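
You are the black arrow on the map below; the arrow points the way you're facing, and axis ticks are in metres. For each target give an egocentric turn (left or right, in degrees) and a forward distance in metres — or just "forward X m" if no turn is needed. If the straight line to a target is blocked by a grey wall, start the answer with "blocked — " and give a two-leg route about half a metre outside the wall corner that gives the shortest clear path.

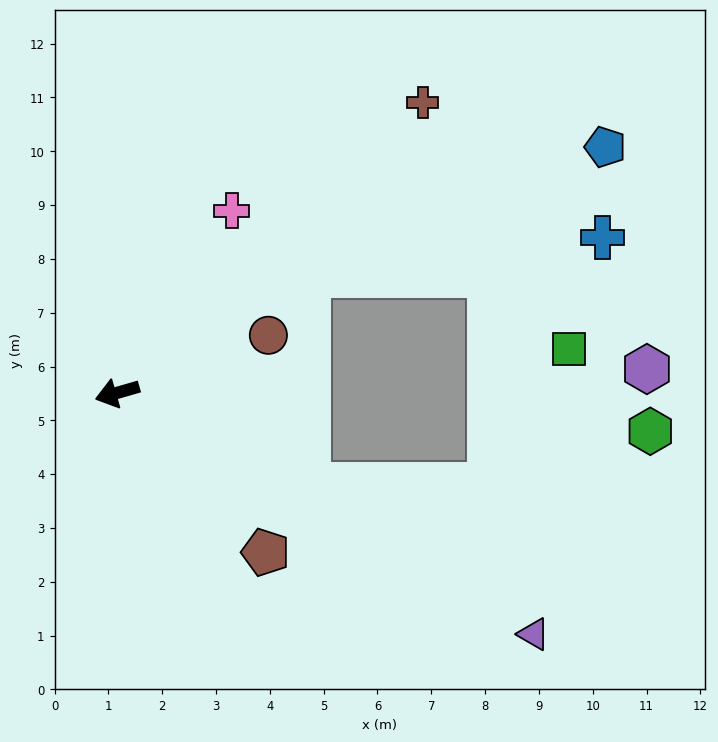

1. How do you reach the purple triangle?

turn left 134°, forward 8.9 m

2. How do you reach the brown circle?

turn right 175°, forward 3.0 m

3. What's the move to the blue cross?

blocked — turn right 164°, forward 4.2 m, then turn right 25°, forward 5.5 m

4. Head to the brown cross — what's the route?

turn right 152°, forward 7.8 m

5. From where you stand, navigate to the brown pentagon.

turn left 117°, forward 4.0 m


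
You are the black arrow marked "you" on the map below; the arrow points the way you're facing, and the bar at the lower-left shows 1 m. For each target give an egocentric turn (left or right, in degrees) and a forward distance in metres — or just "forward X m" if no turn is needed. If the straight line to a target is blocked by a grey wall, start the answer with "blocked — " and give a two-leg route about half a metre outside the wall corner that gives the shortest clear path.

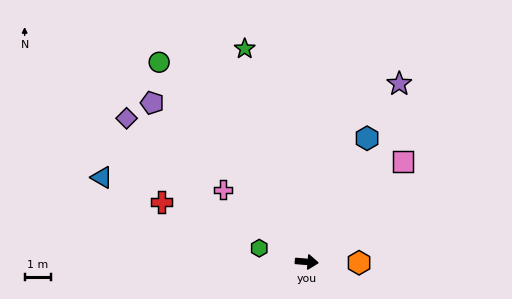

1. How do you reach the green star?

turn left 111°, forward 8.4 m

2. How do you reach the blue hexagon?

turn left 69°, forward 5.2 m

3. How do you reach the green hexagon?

turn left 169°, forward 1.9 m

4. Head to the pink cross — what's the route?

turn left 144°, forward 4.2 m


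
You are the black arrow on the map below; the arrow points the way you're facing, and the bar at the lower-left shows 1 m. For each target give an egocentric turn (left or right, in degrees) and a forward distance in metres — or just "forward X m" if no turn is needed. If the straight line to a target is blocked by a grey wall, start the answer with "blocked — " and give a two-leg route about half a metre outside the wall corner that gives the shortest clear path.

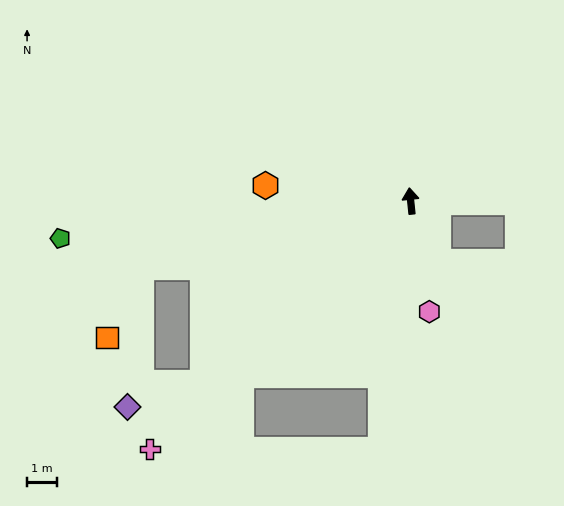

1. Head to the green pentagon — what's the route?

turn left 90°, forward 11.7 m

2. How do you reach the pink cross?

turn left 128°, forward 11.9 m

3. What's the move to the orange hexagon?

turn left 78°, forward 4.8 m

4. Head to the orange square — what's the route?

blocked — turn left 98°, forward 9.2 m, then turn left 50°, forward 2.6 m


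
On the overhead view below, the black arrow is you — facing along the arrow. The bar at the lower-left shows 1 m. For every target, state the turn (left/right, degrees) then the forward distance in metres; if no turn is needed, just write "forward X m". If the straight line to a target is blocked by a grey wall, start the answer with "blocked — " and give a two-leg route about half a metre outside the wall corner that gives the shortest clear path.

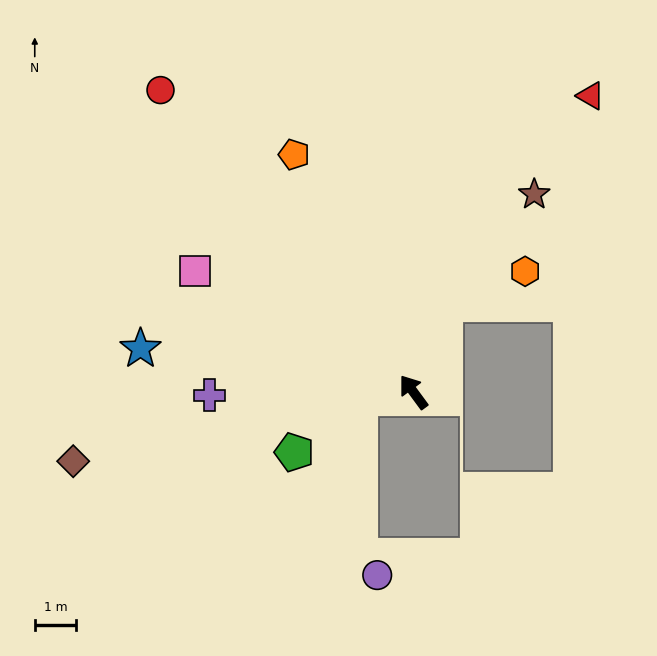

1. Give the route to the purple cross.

turn left 55°, forward 4.9 m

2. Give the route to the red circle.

turn left 4°, forward 9.5 m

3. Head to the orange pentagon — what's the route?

turn right 10°, forward 6.4 m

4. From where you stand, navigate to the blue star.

turn left 45°, forward 6.6 m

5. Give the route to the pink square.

turn left 25°, forward 6.0 m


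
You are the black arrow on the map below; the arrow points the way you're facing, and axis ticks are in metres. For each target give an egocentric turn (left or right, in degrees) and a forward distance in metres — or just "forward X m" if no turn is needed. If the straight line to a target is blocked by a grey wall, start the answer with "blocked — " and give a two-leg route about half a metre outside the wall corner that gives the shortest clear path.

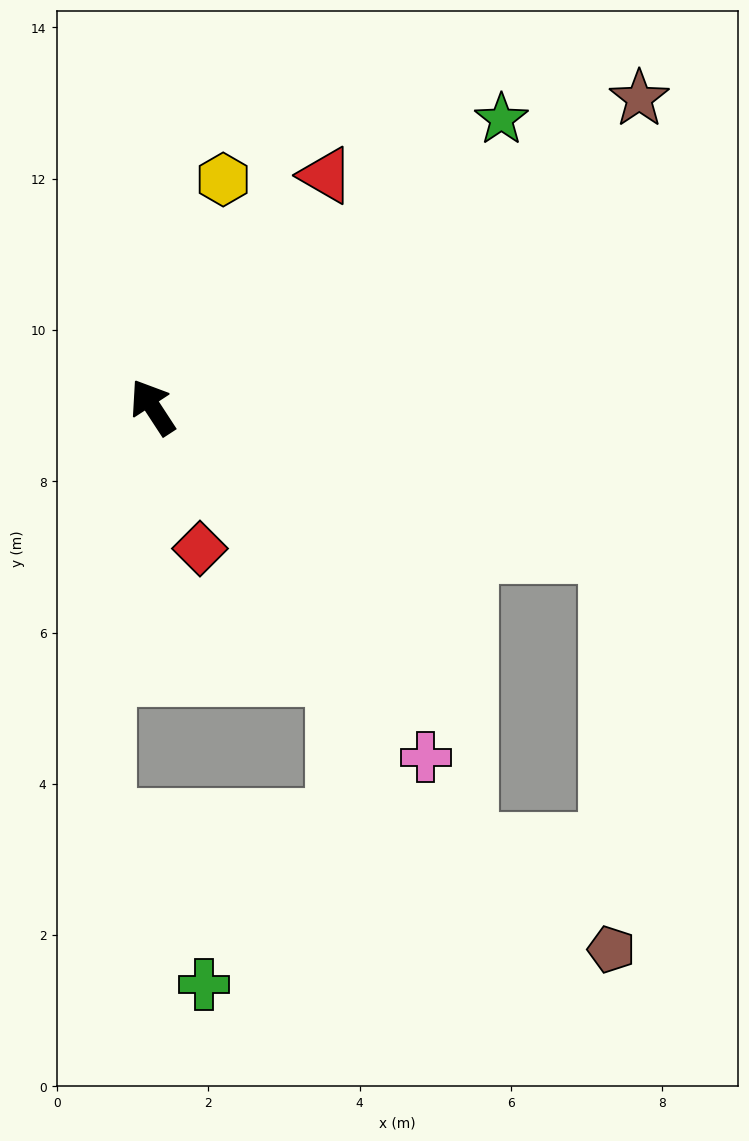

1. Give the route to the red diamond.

turn left 165°, forward 2.0 m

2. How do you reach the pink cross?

turn right 175°, forward 5.9 m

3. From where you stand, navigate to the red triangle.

turn right 70°, forward 3.8 m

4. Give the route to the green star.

turn right 84°, forward 6.0 m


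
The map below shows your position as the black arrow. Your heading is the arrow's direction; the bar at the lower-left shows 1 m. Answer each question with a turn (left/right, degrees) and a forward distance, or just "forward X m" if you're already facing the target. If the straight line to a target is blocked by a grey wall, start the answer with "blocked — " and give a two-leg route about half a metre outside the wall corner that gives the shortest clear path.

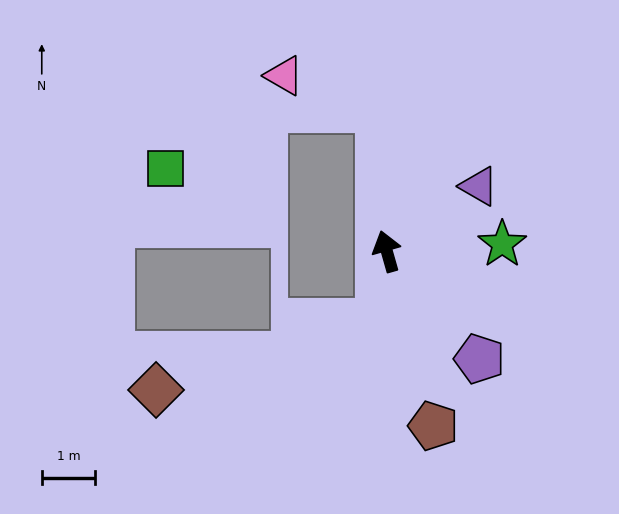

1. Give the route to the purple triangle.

turn right 71°, forward 2.1 m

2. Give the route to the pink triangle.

blocked — turn right 12°, forward 2.7 m, then turn left 66°, forward 1.9 m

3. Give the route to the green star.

turn right 102°, forward 2.2 m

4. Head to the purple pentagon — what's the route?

turn right 155°, forward 2.7 m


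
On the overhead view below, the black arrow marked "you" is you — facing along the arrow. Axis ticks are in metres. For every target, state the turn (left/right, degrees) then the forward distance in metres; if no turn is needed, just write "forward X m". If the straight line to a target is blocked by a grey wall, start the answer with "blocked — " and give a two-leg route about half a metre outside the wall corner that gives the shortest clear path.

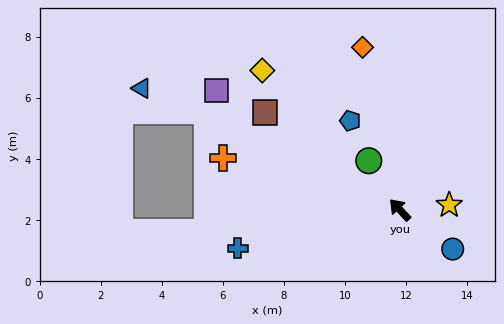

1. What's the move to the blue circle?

turn right 170°, forward 2.2 m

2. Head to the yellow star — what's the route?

turn right 128°, forward 1.6 m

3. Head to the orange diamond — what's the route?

turn right 30°, forward 5.5 m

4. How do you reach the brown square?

turn left 11°, forward 5.4 m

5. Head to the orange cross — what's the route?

turn left 31°, forward 6.0 m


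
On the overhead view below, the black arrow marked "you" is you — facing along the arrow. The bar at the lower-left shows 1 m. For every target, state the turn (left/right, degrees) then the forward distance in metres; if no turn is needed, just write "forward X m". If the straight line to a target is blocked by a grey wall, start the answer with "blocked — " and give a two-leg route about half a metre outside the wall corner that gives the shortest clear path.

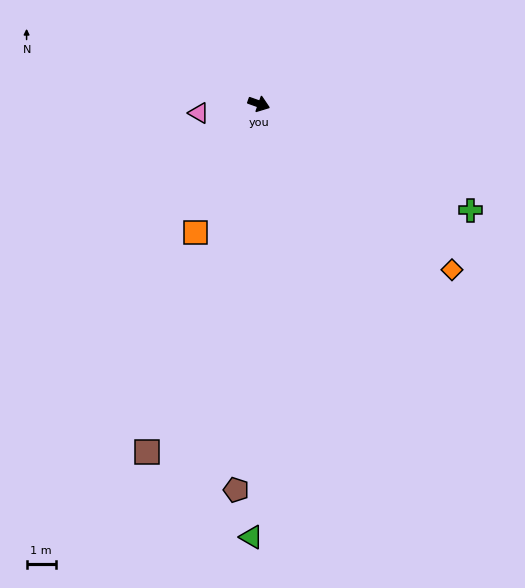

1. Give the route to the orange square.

turn right 97°, forward 4.9 m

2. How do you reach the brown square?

turn right 88°, forward 12.5 m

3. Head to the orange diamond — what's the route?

turn right 21°, forward 8.7 m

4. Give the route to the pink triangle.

turn right 152°, forward 2.1 m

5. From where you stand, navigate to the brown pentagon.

turn right 74°, forward 13.2 m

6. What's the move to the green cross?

turn right 7°, forward 8.1 m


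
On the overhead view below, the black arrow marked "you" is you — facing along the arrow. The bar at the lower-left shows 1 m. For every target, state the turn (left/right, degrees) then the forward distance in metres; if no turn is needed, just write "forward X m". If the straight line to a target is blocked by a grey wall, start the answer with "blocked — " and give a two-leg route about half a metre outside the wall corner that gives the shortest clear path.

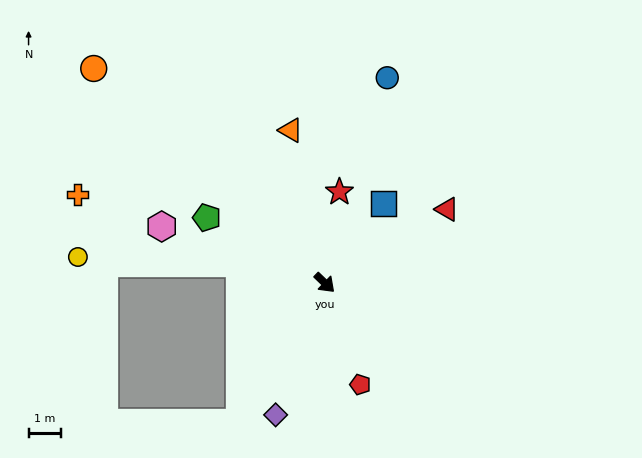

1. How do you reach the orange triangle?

turn left 146°, forward 4.8 m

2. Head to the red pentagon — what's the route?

turn right 27°, forward 3.3 m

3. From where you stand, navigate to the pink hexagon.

turn right 155°, forward 5.3 m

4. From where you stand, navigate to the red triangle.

turn left 75°, forward 4.4 m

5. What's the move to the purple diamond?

turn right 67°, forward 4.3 m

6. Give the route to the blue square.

turn left 97°, forward 3.0 m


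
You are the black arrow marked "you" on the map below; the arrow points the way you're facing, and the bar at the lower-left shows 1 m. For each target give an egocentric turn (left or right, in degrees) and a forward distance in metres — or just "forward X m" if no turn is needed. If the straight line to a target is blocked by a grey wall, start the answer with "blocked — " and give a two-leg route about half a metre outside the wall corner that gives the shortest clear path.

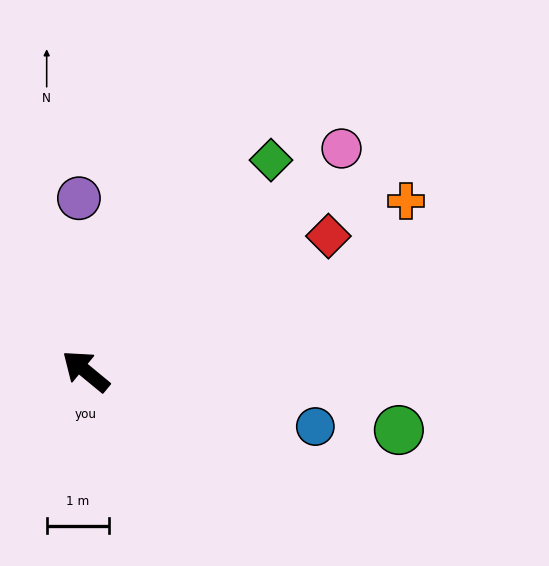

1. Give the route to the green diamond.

turn right 92°, forward 4.5 m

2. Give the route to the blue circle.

turn right 154°, forward 3.8 m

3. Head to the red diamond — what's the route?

turn right 111°, forward 4.5 m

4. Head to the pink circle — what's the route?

turn right 99°, forward 5.5 m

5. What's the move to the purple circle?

turn right 48°, forward 2.8 m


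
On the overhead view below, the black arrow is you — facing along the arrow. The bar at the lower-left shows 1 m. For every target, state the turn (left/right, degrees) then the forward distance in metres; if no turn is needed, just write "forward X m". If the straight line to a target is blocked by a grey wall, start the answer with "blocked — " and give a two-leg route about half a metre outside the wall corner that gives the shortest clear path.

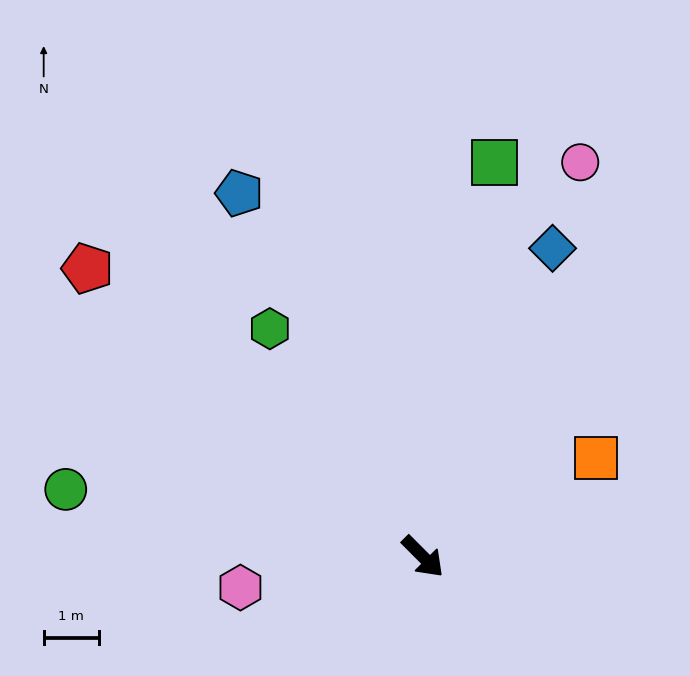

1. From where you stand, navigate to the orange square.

turn left 75°, forward 3.6 m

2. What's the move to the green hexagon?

turn left 169°, forward 5.0 m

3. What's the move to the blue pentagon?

turn left 162°, forward 7.4 m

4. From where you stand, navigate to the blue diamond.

turn left 112°, forward 6.1 m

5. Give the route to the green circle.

turn right 146°, forward 6.6 m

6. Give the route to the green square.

turn left 125°, forward 7.3 m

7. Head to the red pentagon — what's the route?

turn right 176°, forward 8.0 m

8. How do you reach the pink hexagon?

turn right 125°, forward 3.4 m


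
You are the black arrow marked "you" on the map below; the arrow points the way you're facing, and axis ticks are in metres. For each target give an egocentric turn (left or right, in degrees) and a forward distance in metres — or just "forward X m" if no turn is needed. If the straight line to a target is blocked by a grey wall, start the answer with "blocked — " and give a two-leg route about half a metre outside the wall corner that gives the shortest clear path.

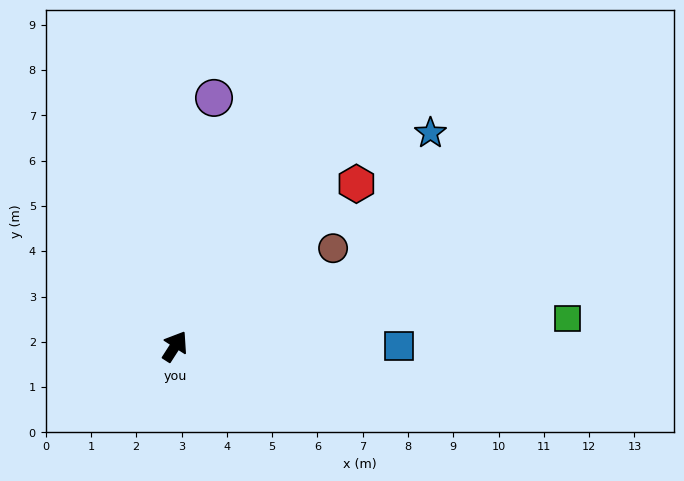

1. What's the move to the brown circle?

turn right 25°, forward 4.1 m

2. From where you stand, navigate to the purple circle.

turn left 24°, forward 5.6 m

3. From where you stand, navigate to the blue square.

turn right 57°, forward 4.9 m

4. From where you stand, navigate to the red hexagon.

turn right 15°, forward 5.4 m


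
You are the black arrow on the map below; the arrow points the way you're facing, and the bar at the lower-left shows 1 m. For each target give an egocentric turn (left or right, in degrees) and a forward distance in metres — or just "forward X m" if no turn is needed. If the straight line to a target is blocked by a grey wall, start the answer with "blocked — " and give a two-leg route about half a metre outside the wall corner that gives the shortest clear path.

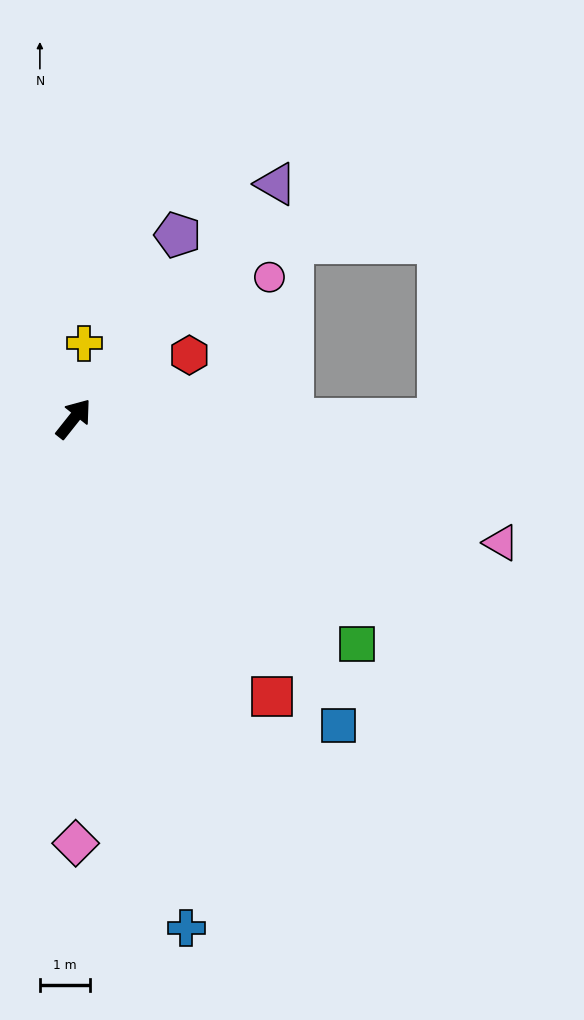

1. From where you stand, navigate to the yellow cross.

turn left 31°, forward 1.5 m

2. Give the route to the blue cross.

turn right 129°, forward 10.4 m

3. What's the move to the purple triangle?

turn right 2°, forward 6.2 m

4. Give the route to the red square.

turn right 106°, forward 6.8 m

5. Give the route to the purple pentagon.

turn left 9°, forward 4.2 m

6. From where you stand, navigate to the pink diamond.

turn right 141°, forward 8.5 m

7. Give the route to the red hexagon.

turn right 23°, forward 2.6 m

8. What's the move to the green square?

turn right 90°, forward 7.2 m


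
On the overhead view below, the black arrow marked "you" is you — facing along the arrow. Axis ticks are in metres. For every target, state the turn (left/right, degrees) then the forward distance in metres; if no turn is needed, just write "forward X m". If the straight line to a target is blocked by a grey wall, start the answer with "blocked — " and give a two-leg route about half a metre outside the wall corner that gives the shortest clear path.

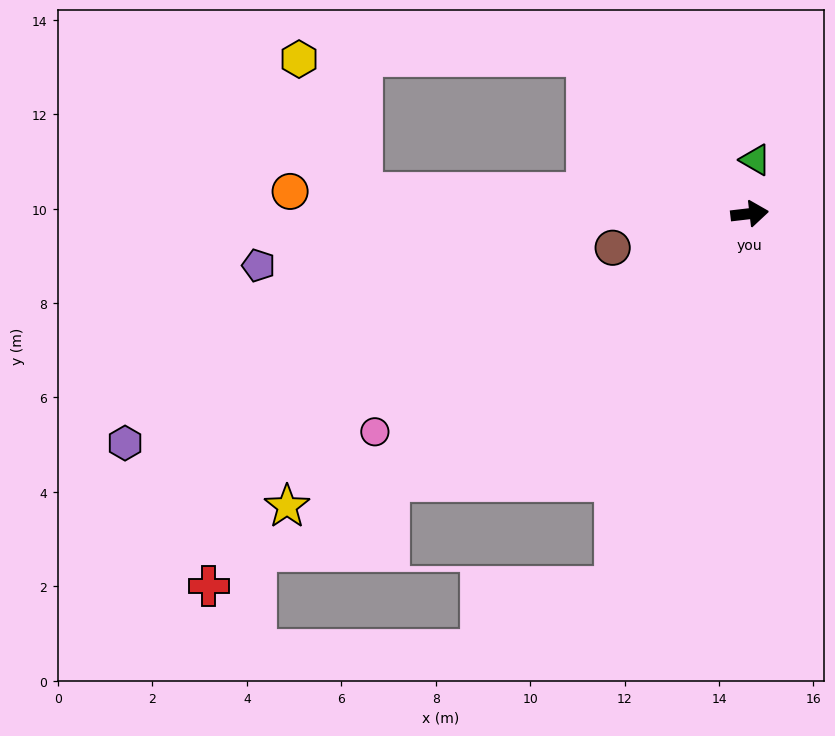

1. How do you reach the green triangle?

turn left 77°, forward 1.1 m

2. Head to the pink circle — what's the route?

turn right 156°, forward 9.2 m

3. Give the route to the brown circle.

turn right 173°, forward 3.0 m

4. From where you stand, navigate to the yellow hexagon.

blocked — turn left 130°, forward 4.8 m, then turn left 44°, forward 6.1 m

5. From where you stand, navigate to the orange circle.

turn left 171°, forward 9.7 m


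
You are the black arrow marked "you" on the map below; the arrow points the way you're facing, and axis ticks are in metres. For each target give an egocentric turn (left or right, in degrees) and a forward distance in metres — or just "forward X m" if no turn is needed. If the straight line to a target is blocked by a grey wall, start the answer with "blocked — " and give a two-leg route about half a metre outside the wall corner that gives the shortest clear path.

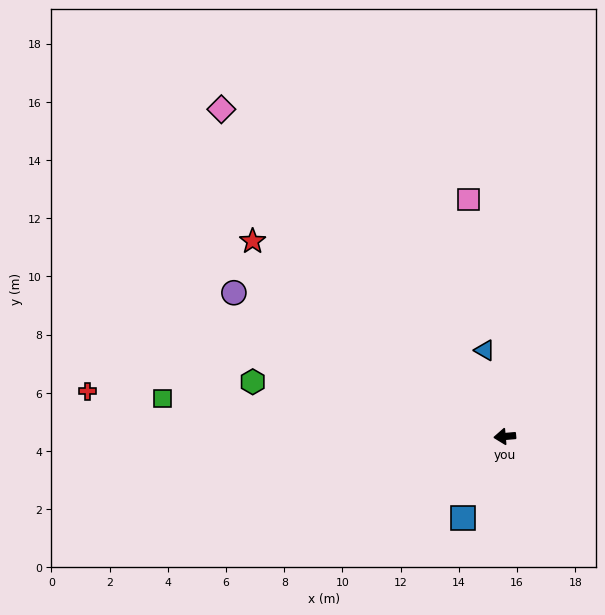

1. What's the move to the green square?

turn right 11°, forward 11.9 m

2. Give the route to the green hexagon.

turn right 17°, forward 8.9 m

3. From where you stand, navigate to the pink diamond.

turn right 54°, forward 14.9 m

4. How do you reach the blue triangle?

turn right 82°, forward 3.0 m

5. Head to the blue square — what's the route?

turn left 58°, forward 3.2 m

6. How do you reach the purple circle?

turn right 33°, forward 10.5 m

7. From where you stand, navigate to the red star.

turn right 43°, forward 11.0 m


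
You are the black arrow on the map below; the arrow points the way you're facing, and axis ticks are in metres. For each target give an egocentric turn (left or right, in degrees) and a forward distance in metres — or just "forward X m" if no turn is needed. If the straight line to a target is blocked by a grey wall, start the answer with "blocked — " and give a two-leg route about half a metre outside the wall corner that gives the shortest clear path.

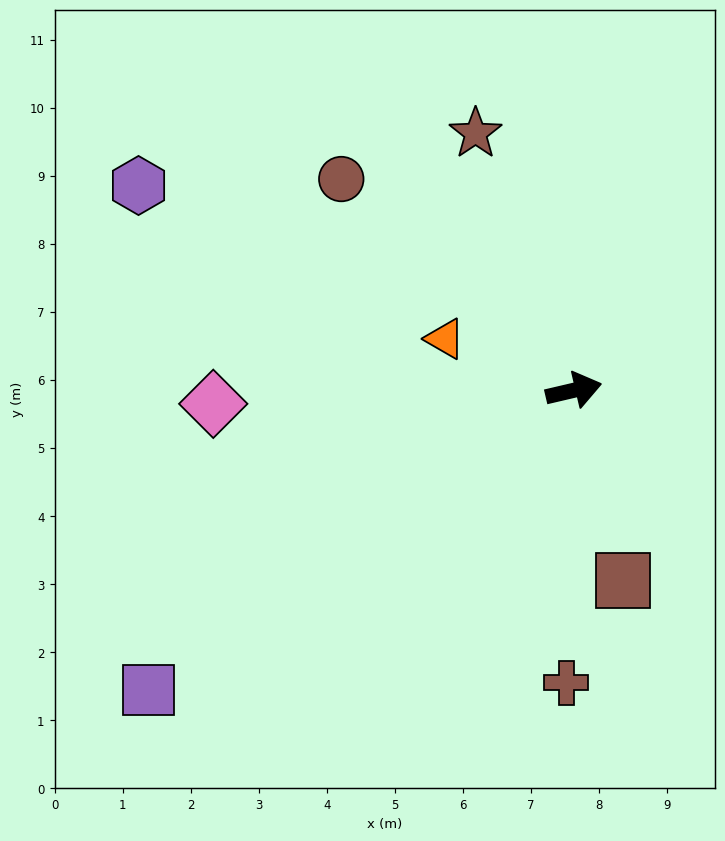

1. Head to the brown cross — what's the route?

turn right 105°, forward 4.3 m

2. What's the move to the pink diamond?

turn left 169°, forward 5.3 m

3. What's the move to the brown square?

turn right 89°, forward 2.9 m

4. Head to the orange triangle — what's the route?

turn left 145°, forward 2.0 m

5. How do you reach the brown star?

turn left 98°, forward 4.0 m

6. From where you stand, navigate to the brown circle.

turn left 125°, forward 4.6 m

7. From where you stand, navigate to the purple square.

turn right 158°, forward 7.6 m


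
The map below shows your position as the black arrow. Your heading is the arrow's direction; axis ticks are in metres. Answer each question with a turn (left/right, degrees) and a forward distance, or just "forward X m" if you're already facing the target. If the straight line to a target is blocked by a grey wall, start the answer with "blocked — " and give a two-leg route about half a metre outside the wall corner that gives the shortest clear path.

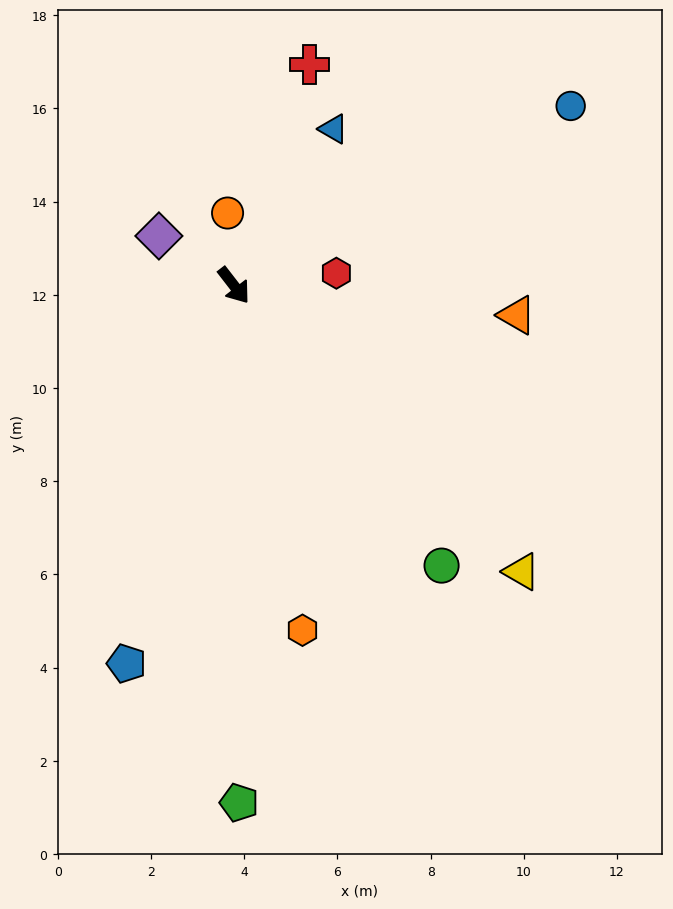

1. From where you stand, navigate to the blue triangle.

turn left 110°, forward 4.0 m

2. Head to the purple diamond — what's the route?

turn right 161°, forward 1.9 m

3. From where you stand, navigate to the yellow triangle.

turn left 7°, forward 8.7 m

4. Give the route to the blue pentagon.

turn right 54°, forward 8.4 m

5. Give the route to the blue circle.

turn left 80°, forward 8.2 m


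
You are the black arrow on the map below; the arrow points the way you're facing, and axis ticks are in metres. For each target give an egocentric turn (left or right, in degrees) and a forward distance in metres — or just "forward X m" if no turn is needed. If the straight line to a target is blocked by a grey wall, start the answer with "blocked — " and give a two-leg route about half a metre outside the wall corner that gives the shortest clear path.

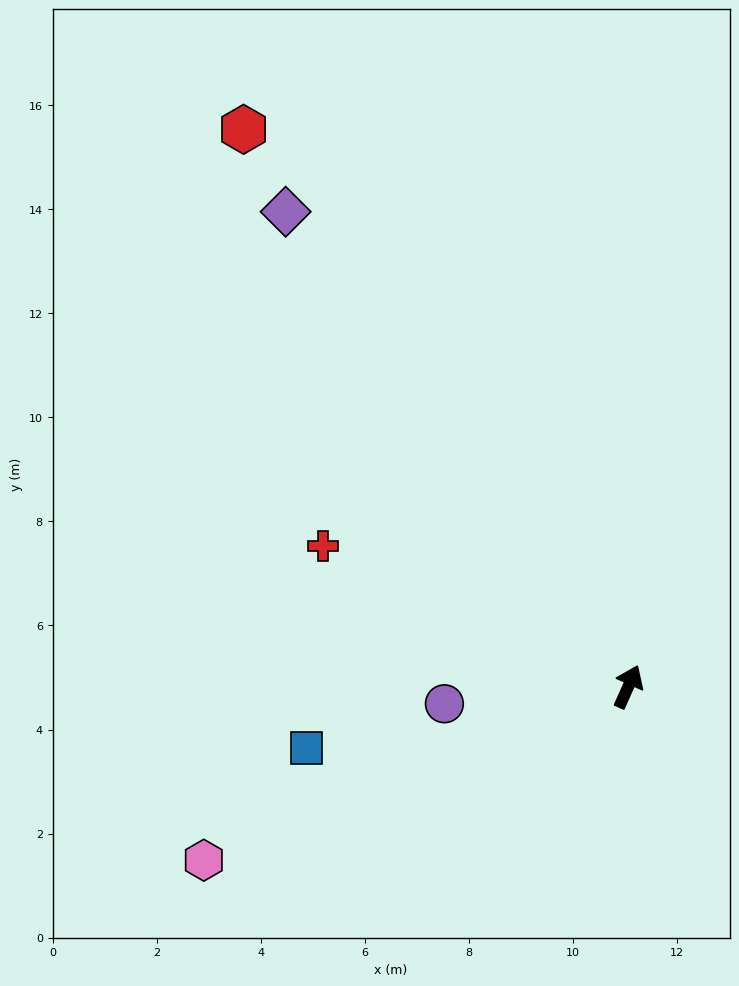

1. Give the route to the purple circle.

turn left 119°, forward 3.5 m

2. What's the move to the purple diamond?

turn left 60°, forward 11.3 m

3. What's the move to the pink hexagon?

turn left 136°, forward 8.8 m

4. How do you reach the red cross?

turn left 89°, forward 6.5 m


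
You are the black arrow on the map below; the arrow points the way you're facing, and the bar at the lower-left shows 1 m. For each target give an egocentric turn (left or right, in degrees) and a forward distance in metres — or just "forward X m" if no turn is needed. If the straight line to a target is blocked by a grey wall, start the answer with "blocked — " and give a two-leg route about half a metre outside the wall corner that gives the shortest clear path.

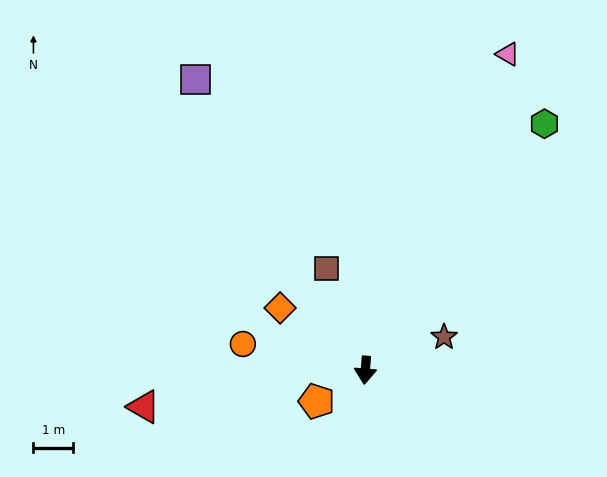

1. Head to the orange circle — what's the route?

turn right 98°, forward 3.1 m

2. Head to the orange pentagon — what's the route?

turn right 53°, forward 1.5 m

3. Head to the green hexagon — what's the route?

turn left 149°, forward 7.7 m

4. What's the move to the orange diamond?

turn right 122°, forward 2.7 m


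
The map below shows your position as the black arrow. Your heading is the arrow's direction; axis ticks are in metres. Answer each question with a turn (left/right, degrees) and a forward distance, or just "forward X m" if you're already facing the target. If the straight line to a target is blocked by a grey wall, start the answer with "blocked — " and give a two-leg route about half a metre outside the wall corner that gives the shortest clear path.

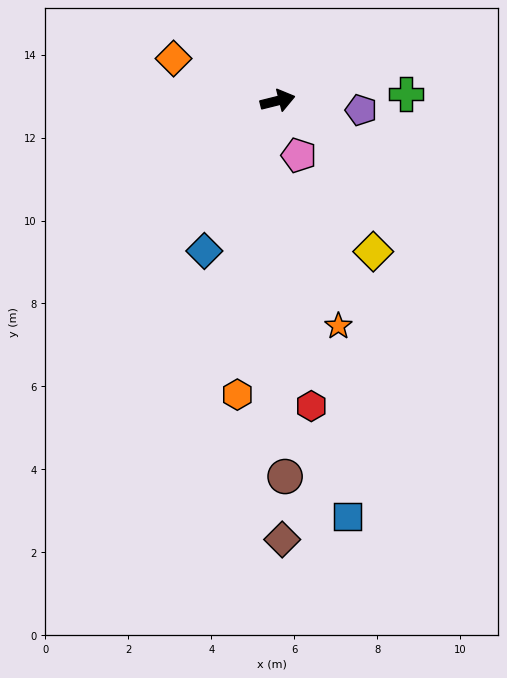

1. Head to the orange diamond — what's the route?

turn left 144°, forward 2.7 m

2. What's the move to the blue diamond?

turn right 130°, forward 4.0 m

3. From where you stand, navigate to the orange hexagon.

turn right 112°, forward 7.2 m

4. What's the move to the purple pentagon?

turn right 20°, forward 2.0 m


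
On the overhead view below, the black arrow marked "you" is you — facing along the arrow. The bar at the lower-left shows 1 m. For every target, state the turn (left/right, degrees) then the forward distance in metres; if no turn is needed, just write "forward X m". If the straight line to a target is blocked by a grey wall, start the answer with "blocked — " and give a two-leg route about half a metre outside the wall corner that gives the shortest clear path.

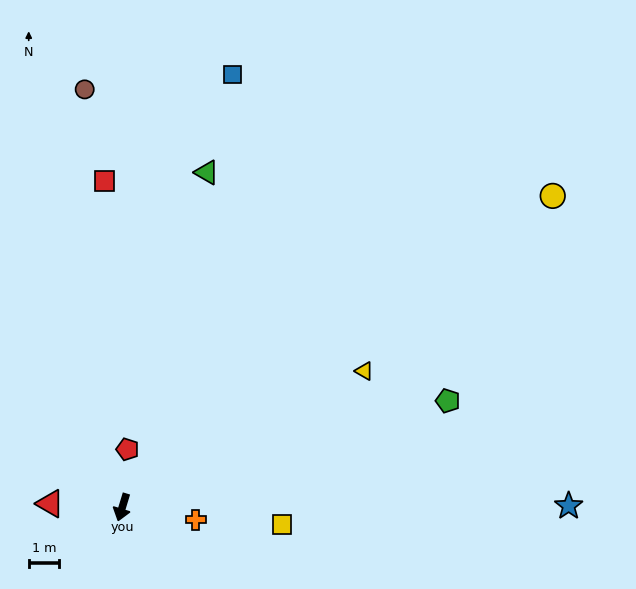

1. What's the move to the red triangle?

turn right 76°, forward 2.3 m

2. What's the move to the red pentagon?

turn right 168°, forward 1.9 m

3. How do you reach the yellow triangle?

turn left 136°, forward 9.0 m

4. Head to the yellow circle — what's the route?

turn left 143°, forward 17.3 m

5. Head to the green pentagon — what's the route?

turn left 125°, forward 11.1 m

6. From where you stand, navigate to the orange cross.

turn left 97°, forward 2.4 m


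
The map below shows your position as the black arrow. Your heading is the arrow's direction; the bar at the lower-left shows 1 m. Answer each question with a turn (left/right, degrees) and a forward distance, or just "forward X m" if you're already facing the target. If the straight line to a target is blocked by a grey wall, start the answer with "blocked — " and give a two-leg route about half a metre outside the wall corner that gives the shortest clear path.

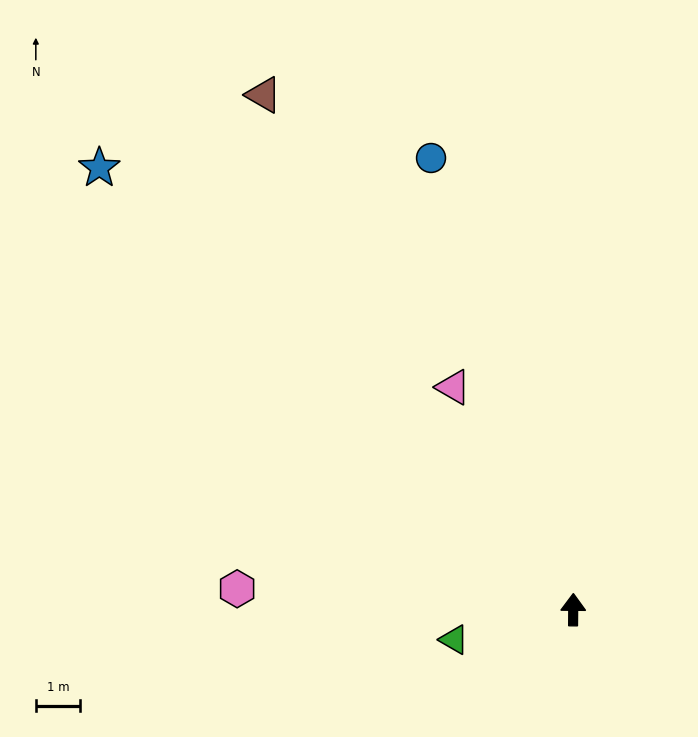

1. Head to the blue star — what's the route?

turn left 47°, forward 14.6 m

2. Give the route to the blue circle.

turn left 18°, forward 10.7 m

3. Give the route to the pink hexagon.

turn left 87°, forward 7.6 m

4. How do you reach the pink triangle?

turn left 29°, forward 5.7 m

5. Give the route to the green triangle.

turn left 105°, forward 2.8 m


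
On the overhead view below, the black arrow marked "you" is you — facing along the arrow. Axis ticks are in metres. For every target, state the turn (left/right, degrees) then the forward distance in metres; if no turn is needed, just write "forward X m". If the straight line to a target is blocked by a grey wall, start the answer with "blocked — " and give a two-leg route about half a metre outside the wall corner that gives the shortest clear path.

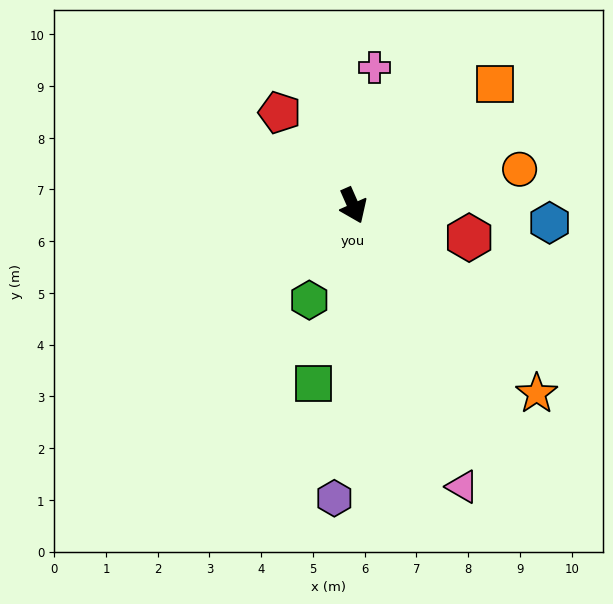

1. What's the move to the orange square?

turn left 107°, forward 3.6 m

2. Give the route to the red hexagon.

turn left 51°, forward 2.3 m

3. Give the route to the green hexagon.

turn right 49°, forward 2.0 m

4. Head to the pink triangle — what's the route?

turn right 3°, forward 5.8 m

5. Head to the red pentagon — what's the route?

turn right 165°, forward 2.3 m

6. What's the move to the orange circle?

turn left 79°, forward 3.3 m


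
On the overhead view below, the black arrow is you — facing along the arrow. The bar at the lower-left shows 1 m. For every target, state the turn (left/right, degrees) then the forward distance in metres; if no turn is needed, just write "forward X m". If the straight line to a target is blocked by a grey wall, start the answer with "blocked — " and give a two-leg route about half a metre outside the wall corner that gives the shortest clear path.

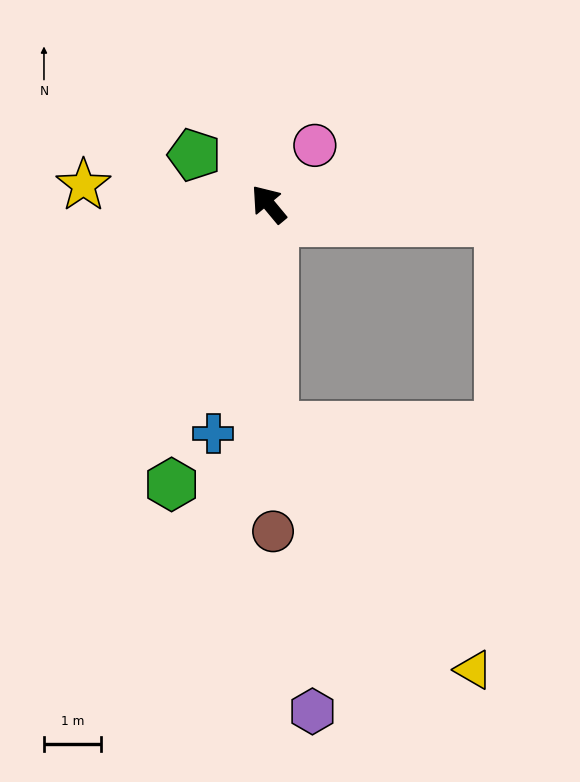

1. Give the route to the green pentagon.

turn left 17°, forward 1.6 m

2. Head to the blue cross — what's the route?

turn left 127°, forward 4.1 m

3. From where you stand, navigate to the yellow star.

turn left 44°, forward 3.3 m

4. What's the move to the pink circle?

turn right 78°, forward 1.3 m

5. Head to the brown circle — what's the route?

turn left 141°, forward 5.7 m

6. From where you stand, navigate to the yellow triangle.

blocked — turn left 142°, forward 3.9 m, then turn left 37°, forward 5.5 m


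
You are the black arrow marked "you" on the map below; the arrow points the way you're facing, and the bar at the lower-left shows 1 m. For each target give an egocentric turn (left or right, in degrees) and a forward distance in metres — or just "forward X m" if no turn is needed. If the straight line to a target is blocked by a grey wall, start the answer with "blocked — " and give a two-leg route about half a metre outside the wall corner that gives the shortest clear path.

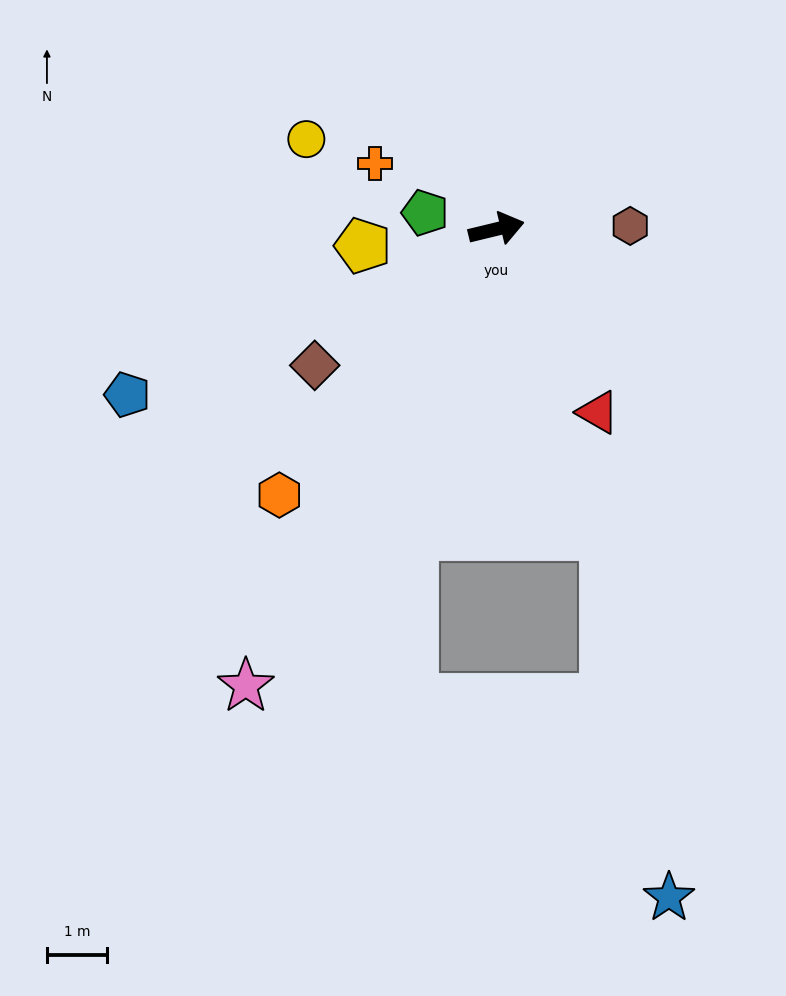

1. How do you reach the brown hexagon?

turn right 12°, forward 2.2 m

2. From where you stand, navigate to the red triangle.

turn right 75°, forward 3.5 m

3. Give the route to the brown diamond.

turn right 157°, forward 3.8 m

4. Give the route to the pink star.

turn right 132°, forward 8.7 m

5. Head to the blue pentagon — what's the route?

turn right 169°, forward 6.7 m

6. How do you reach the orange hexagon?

turn right 143°, forward 5.7 m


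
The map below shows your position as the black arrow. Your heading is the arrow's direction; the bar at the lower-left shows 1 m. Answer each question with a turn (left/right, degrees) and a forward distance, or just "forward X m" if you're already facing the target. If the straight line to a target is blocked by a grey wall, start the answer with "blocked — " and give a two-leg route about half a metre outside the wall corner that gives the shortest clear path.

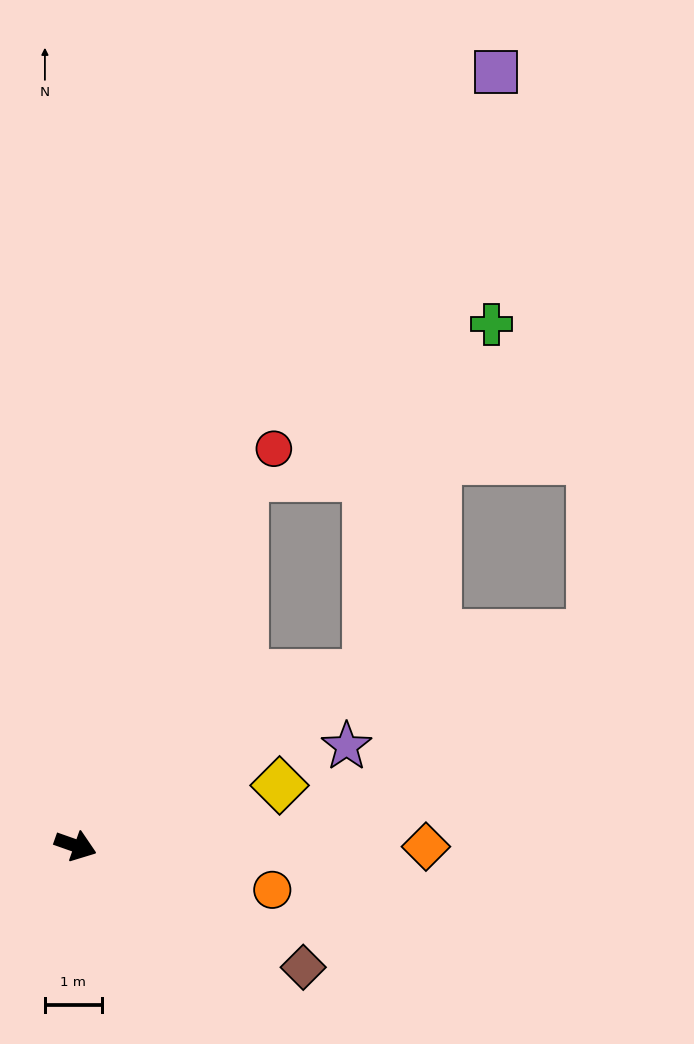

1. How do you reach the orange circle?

turn left 7°, forward 3.5 m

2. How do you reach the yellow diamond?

turn left 36°, forward 3.7 m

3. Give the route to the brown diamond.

turn right 9°, forward 4.5 m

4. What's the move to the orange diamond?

turn left 19°, forward 6.2 m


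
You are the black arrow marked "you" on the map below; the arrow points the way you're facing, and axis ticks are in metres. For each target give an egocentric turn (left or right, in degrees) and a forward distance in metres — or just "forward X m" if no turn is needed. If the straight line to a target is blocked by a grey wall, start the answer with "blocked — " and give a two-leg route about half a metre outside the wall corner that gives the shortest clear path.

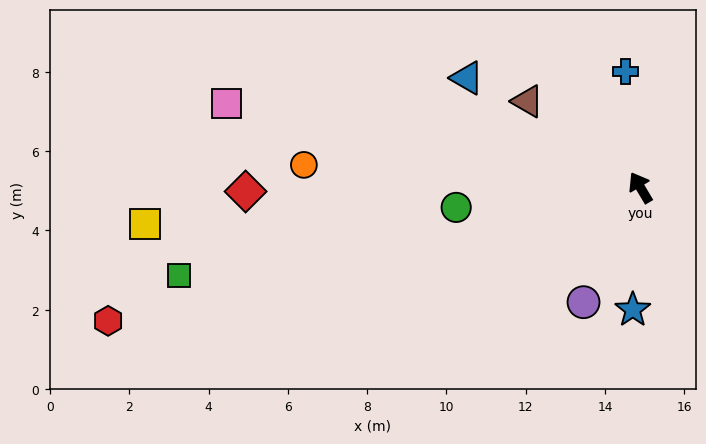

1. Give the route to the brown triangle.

turn left 22°, forward 3.6 m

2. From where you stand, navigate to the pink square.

turn left 48°, forward 10.7 m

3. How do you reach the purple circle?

turn left 123°, forward 3.2 m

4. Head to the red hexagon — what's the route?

turn left 73°, forward 13.8 m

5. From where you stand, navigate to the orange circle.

turn left 55°, forward 8.5 m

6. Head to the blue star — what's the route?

turn left 146°, forward 3.1 m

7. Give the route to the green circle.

turn left 65°, forward 4.7 m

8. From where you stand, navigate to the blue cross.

turn right 23°, forward 3.0 m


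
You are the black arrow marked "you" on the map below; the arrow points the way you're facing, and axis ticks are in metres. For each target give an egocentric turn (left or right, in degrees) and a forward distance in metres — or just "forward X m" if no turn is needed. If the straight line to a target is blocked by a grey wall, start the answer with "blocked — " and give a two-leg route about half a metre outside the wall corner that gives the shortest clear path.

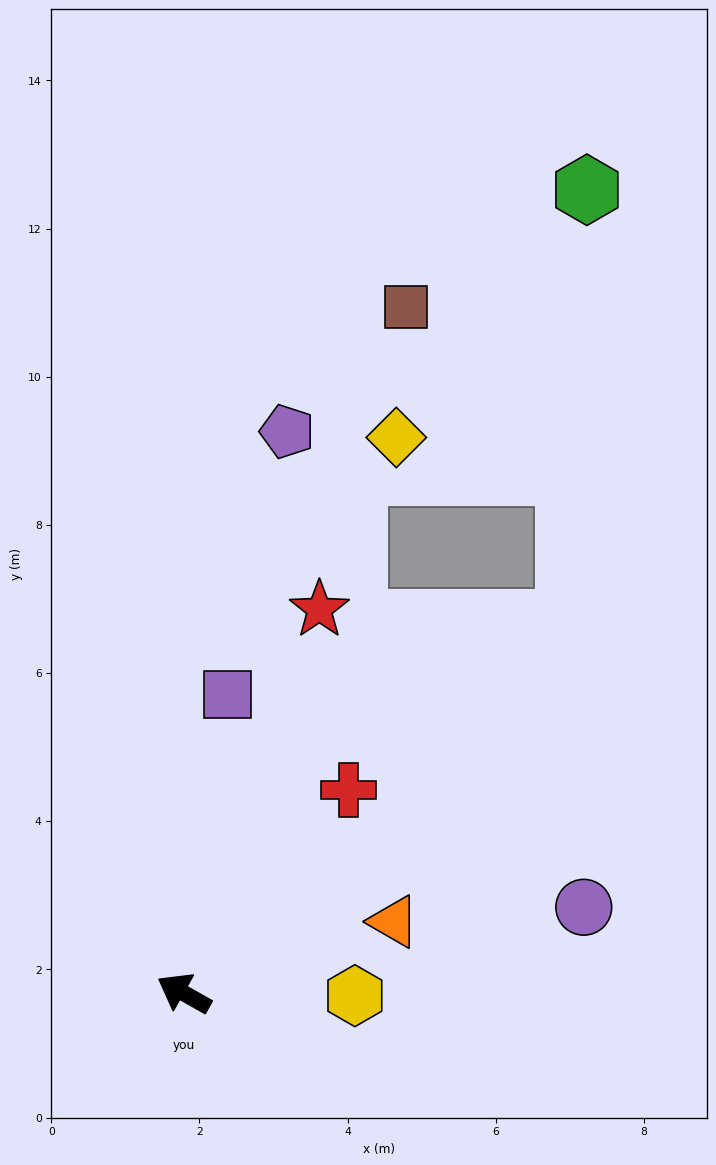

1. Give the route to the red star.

turn right 80°, forward 5.5 m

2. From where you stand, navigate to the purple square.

turn right 69°, forward 4.1 m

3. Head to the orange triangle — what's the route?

turn right 132°, forward 3.0 m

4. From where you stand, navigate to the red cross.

turn right 100°, forward 3.5 m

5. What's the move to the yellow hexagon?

turn right 151°, forward 2.3 m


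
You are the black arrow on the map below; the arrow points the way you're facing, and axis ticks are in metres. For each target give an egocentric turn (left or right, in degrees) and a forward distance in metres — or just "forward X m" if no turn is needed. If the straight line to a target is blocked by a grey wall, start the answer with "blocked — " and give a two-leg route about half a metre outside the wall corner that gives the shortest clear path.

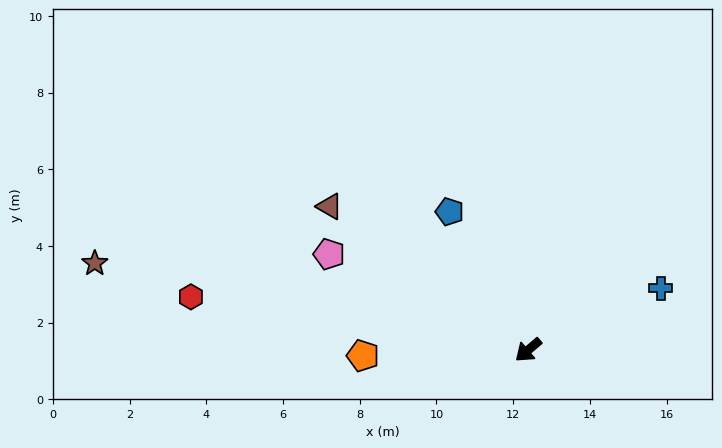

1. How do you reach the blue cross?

turn left 165°, forward 3.8 m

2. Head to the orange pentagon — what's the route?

turn right 38°, forward 4.3 m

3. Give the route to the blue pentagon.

turn right 101°, forward 4.1 m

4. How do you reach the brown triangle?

turn right 76°, forward 6.4 m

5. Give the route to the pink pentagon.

turn right 66°, forward 5.8 m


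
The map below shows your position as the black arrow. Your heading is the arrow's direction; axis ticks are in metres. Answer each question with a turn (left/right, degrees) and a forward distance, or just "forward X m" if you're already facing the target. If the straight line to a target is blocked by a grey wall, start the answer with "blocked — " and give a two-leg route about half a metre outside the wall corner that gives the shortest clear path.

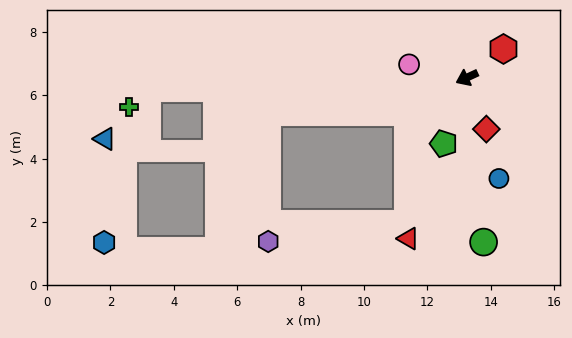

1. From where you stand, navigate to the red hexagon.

turn right 167°, forward 1.5 m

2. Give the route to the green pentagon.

turn left 46°, forward 2.2 m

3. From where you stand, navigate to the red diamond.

turn left 86°, forward 1.7 m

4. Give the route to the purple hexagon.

blocked — turn right 15°, forward 6.4 m, then turn left 80°, forward 4.1 m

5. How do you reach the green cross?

blocked — turn right 23°, forward 10.1 m, then turn left 43°, forward 0.9 m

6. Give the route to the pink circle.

turn right 38°, forward 1.9 m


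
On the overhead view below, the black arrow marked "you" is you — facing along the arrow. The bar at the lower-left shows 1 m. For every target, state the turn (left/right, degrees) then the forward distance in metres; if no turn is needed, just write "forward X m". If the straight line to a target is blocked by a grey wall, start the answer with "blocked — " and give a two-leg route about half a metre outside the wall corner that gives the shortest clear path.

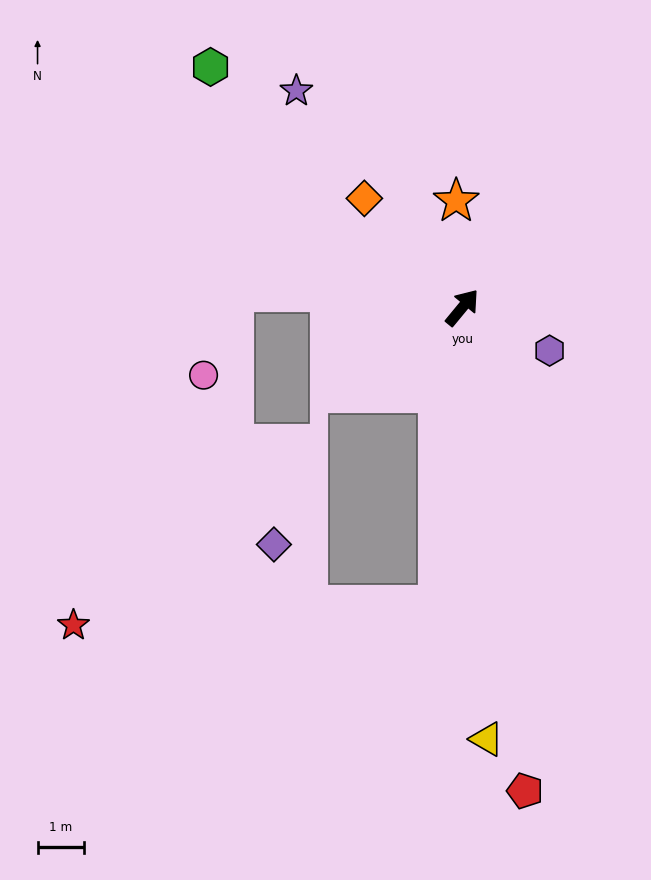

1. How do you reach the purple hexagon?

turn right 77°, forward 2.1 m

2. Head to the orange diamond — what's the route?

turn left 81°, forward 3.1 m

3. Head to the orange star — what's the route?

turn left 43°, forward 2.3 m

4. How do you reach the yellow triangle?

turn right 137°, forward 9.3 m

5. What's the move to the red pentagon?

turn right 133°, forward 10.5 m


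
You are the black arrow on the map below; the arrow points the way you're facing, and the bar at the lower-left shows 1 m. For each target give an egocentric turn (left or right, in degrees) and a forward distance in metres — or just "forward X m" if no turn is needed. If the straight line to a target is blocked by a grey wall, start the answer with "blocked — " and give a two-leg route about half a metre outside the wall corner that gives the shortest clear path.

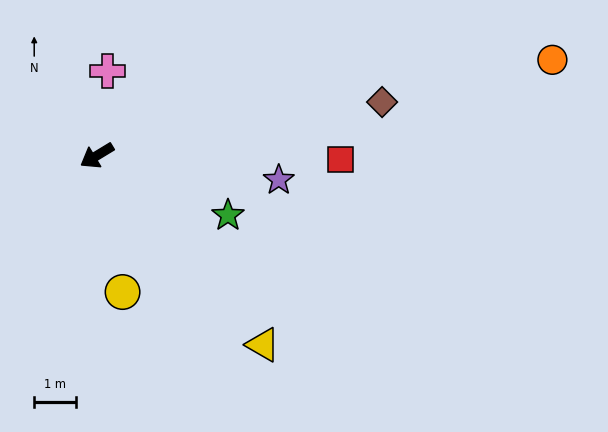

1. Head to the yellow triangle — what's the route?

turn left 100°, forward 6.0 m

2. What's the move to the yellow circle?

turn left 69°, forward 3.3 m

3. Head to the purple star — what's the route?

turn left 141°, forward 4.4 m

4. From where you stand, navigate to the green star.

turn left 124°, forward 3.5 m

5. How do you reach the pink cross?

turn right 128°, forward 2.1 m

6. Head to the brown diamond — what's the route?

turn left 159°, forward 7.0 m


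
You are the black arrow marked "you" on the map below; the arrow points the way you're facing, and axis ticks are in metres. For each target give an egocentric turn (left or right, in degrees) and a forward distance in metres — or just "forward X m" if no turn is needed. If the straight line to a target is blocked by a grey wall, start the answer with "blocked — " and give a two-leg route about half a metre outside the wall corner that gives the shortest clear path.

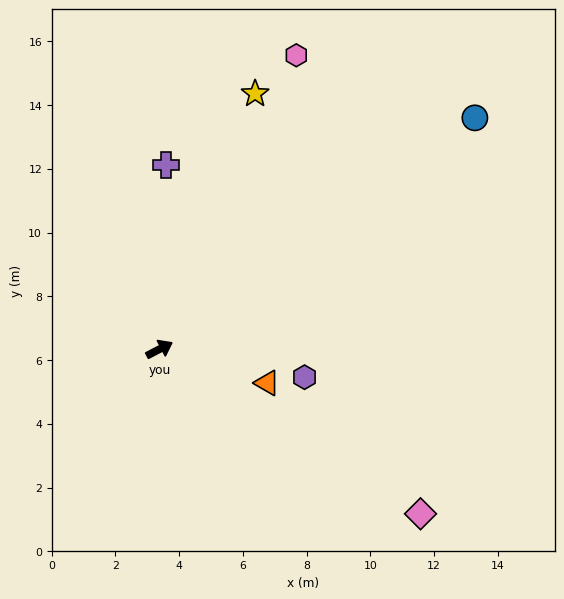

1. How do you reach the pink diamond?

turn right 60°, forward 9.7 m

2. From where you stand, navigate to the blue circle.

turn left 9°, forward 12.3 m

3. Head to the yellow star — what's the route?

turn left 42°, forward 8.6 m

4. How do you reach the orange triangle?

turn right 45°, forward 3.5 m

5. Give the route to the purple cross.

turn left 61°, forward 5.8 m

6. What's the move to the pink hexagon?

turn left 38°, forward 10.2 m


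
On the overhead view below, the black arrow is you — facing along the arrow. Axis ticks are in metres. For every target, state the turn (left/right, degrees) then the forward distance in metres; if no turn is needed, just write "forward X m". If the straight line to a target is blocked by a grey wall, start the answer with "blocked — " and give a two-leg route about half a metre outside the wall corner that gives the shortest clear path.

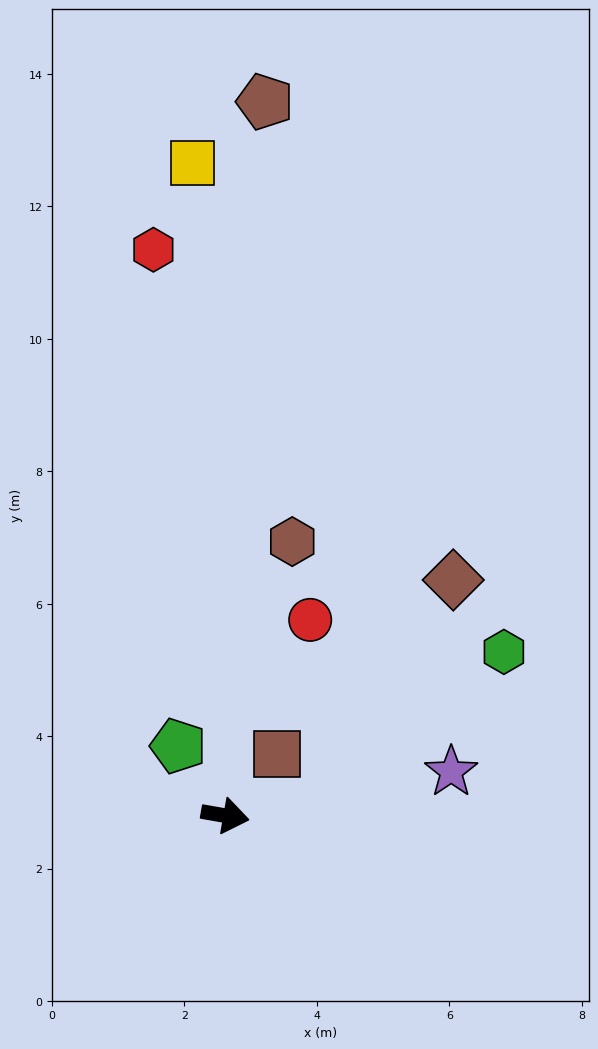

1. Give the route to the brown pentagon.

turn left 97°, forward 10.8 m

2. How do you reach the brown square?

turn left 60°, forward 1.2 m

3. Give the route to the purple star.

turn left 21°, forward 3.5 m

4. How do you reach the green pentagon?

turn left 134°, forward 1.3 m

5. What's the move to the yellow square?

turn left 103°, forward 9.9 m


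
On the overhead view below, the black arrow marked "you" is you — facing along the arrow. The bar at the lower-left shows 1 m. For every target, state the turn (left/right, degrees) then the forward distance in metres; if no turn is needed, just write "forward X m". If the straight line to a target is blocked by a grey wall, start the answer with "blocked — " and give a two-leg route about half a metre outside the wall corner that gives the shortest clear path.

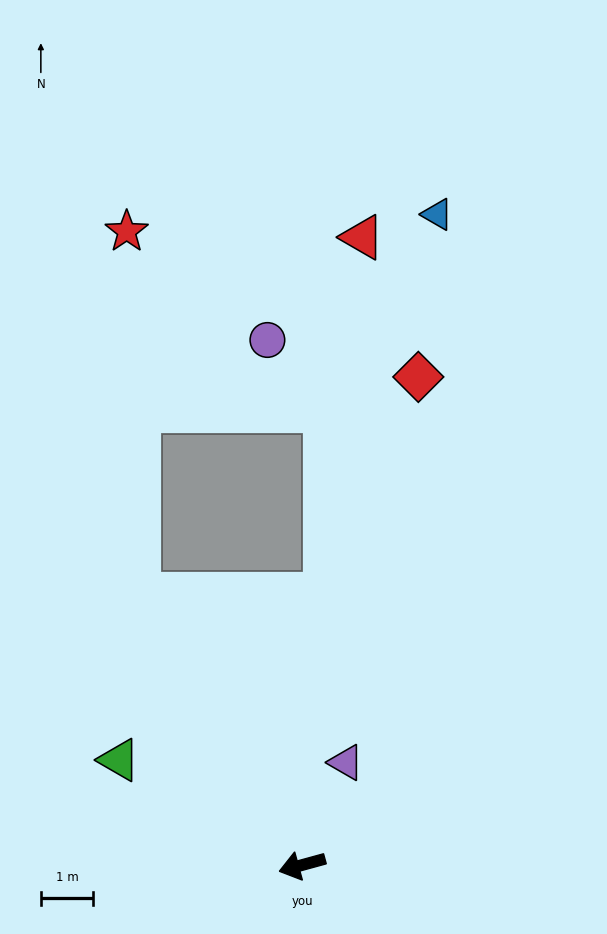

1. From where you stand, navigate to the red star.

blocked — turn right 74°, forward 6.0 m, then turn right 30°, forward 6.9 m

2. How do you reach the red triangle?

turn right 111°, forward 12.0 m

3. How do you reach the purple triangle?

turn right 128°, forward 2.1 m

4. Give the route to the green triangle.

turn right 45°, forward 4.0 m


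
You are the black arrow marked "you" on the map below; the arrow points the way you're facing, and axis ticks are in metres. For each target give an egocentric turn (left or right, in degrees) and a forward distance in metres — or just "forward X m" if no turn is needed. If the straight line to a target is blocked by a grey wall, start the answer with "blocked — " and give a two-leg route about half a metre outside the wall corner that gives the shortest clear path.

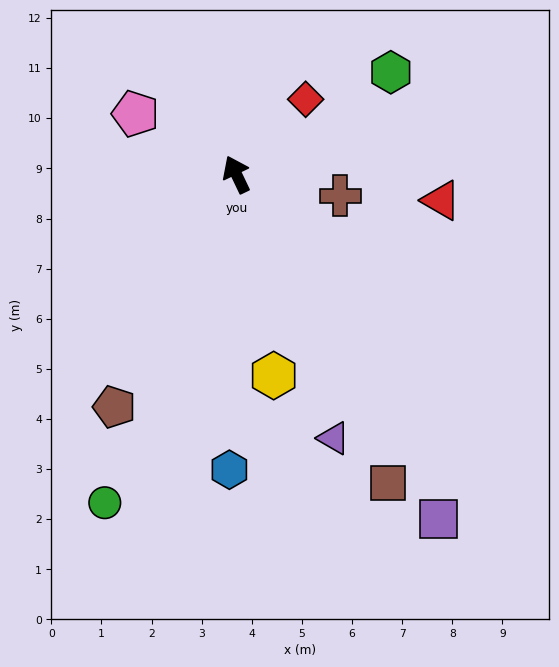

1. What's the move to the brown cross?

turn right 127°, forward 2.1 m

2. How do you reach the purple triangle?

turn left 175°, forward 5.6 m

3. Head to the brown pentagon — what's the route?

turn left 127°, forward 5.2 m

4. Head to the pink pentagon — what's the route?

turn left 34°, forward 2.4 m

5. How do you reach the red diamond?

turn right 68°, forward 2.0 m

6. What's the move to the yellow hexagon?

turn left 165°, forward 4.1 m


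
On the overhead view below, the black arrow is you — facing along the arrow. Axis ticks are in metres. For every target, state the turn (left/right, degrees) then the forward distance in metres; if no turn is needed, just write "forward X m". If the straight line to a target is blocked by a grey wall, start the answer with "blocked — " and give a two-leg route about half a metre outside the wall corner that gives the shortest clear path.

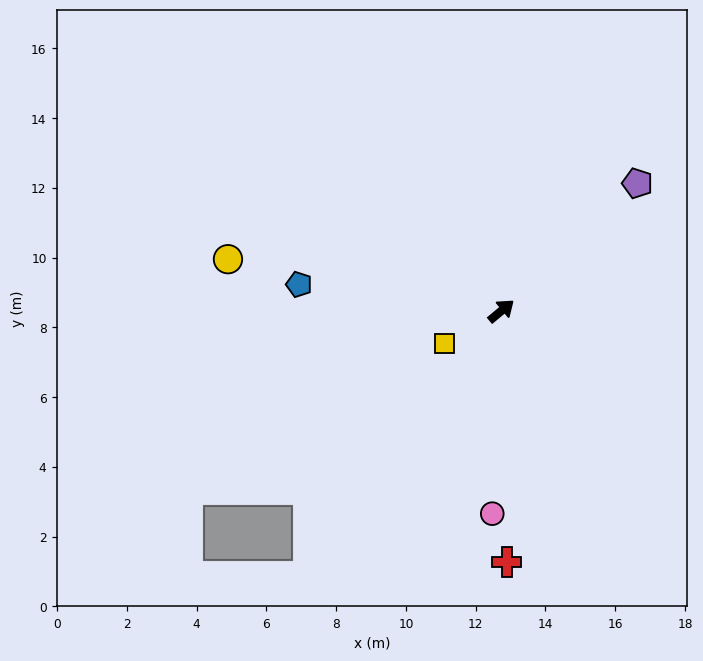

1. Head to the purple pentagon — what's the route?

turn left 3°, forward 5.3 m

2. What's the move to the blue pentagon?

turn left 133°, forward 5.9 m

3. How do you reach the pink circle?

turn right 132°, forward 5.8 m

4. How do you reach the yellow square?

turn left 170°, forward 1.9 m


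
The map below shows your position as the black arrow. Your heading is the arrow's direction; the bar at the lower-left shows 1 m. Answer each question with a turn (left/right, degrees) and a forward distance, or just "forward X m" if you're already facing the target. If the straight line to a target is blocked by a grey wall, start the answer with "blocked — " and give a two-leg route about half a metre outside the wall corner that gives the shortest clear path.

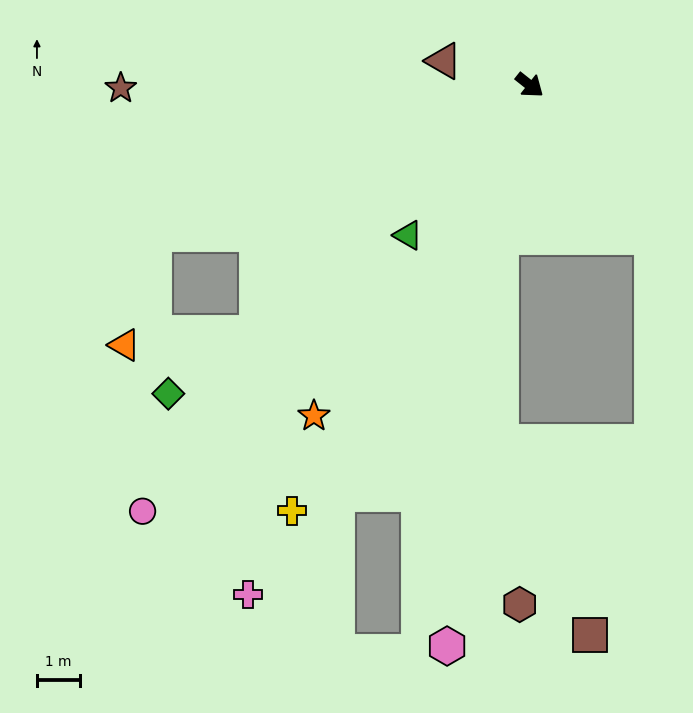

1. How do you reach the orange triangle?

blocked — turn right 99°, forward 8.5 m, then turn right 38°, forward 3.1 m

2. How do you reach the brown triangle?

turn right 157°, forward 2.1 m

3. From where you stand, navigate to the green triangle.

turn right 91°, forward 4.4 m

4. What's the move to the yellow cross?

turn right 81°, forward 11.2 m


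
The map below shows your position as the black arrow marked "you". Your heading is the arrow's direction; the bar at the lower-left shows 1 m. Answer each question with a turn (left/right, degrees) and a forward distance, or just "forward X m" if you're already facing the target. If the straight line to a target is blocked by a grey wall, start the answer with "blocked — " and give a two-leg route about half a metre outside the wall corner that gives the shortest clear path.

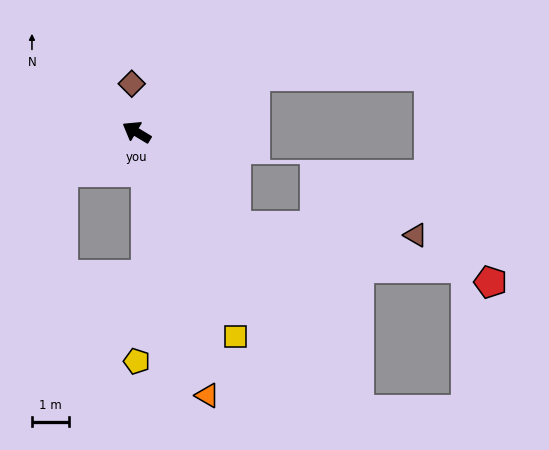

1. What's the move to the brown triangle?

blocked — turn left 167°, forward 3.6 m, then turn left 41°, forward 4.8 m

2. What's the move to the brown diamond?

turn right 53°, forward 1.3 m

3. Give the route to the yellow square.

turn left 147°, forward 6.1 m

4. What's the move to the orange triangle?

turn left 136°, forward 7.3 m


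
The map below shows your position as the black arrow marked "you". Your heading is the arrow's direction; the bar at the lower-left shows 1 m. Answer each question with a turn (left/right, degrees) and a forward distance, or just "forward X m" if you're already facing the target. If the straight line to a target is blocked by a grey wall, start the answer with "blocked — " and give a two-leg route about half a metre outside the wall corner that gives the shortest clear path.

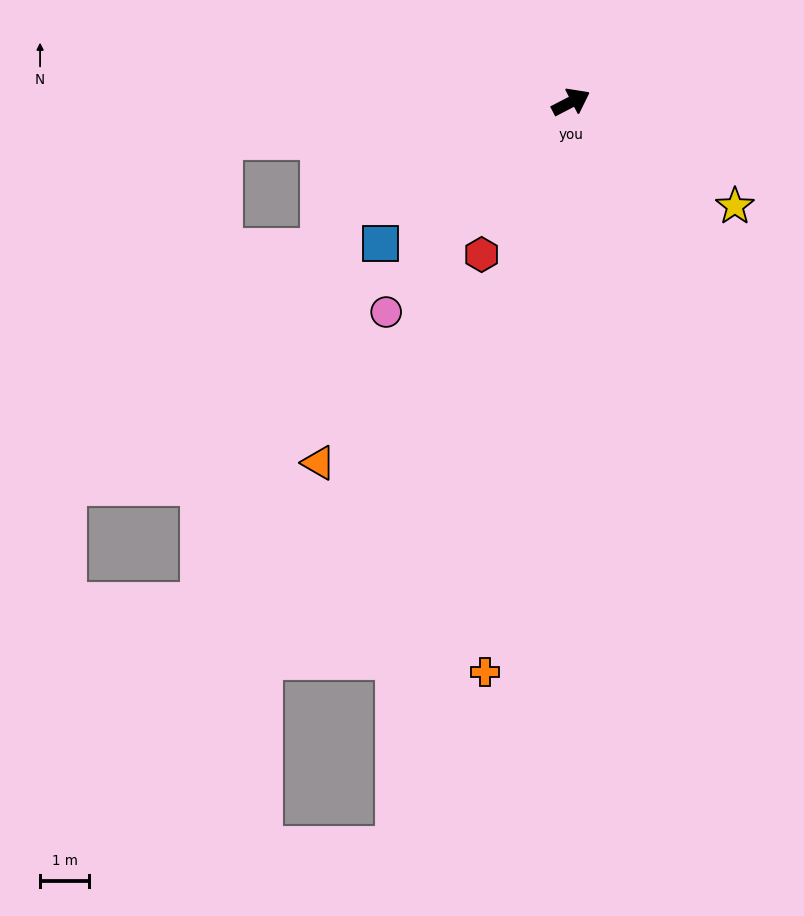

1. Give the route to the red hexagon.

turn right 148°, forward 3.6 m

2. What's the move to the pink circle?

turn right 159°, forward 5.7 m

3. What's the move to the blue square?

turn right 171°, forward 4.9 m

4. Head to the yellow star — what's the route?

turn right 60°, forward 4.0 m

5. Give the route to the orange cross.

turn right 126°, forward 11.8 m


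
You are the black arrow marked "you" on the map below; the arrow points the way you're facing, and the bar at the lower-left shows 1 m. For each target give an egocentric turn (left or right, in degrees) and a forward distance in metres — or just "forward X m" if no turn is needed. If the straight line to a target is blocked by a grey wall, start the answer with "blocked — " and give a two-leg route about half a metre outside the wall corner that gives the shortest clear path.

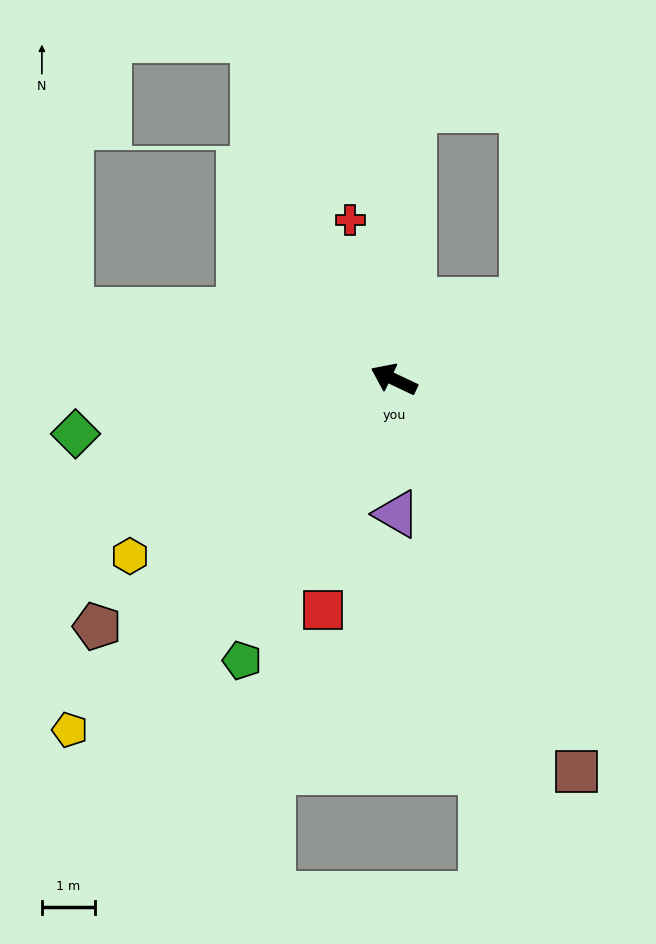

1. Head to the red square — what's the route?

turn left 98°, forward 4.6 m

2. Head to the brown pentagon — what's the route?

turn left 65°, forward 7.3 m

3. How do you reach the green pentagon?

turn left 87°, forward 6.0 m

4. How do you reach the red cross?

turn right 49°, forward 3.1 m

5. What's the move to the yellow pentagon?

turn left 73°, forward 9.0 m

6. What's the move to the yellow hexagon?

turn left 59°, forward 6.0 m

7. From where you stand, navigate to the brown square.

turn left 140°, forward 8.1 m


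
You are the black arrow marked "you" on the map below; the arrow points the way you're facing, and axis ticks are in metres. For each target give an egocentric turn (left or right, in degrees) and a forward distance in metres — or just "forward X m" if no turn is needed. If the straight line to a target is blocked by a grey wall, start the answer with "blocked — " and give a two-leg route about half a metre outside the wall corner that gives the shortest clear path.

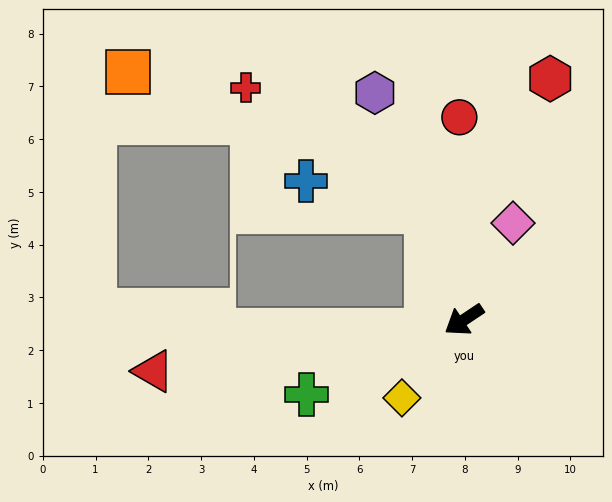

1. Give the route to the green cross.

turn right 8°, forward 3.3 m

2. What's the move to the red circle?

turn right 122°, forward 3.8 m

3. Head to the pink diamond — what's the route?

turn right 151°, forward 2.1 m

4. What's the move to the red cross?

blocked — turn right 105°, forward 2.2 m, then turn left 37°, forward 4.2 m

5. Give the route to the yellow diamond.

turn left 18°, forward 1.9 m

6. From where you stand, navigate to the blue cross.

blocked — turn right 105°, forward 2.2 m, then turn left 57°, forward 2.4 m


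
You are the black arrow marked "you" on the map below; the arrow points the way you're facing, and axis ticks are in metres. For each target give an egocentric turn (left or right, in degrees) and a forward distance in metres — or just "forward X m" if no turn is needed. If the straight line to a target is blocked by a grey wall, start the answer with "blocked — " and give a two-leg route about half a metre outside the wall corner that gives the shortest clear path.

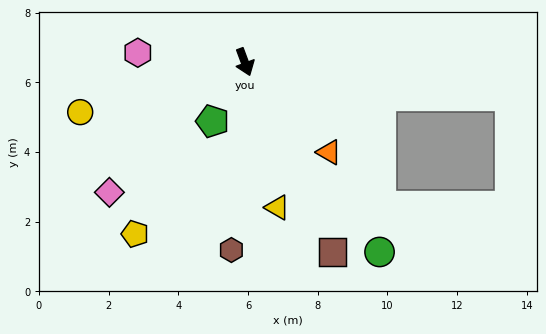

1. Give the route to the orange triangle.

turn left 23°, forward 3.5 m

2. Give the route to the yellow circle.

turn right 93°, forward 4.9 m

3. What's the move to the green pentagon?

turn right 49°, forward 1.9 m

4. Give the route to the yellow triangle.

turn right 8°, forward 4.3 m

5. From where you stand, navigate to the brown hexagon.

turn right 24°, forward 5.4 m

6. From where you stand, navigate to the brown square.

turn left 5°, forward 6.0 m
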